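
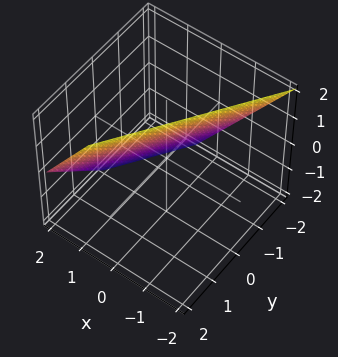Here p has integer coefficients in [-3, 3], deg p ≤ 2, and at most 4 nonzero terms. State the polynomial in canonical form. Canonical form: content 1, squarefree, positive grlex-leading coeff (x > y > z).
3*x - 2*y + 2*z - 2

(a) Degree: the surface is flat (a plane), so deg p = 1.
(b) Observable constraints: one z-axis crossing is at z = 1; it crosses the y-axis at the gridline y = -1.
(c) The integer polynomial consistent with all of this is the stated p.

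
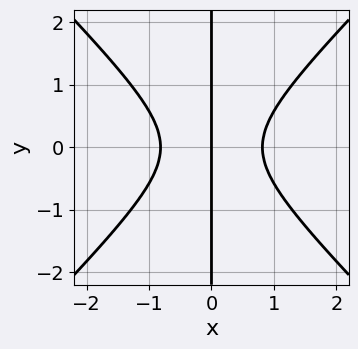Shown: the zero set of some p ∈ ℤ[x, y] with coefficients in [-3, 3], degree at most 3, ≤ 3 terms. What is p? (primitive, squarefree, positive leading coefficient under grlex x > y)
3*x^3 - 3*x*y^2 - 2*x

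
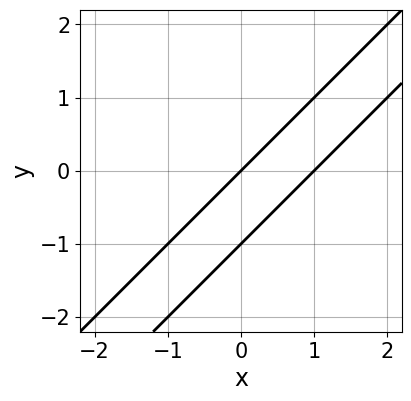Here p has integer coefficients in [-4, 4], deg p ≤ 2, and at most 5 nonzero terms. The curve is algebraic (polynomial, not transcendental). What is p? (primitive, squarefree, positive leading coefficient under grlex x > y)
x^2 - 2*x*y + y^2 - x + y

First, degree: no degree-1 curve has this shape, so deg p = 2.
Then, reading off the gridlines: the x-axis gridline crossings are at x ∈ {0, 1}; among the integer gridlines, it crosses the y-axis at y ∈ {-1, 0}.
Finally, assembling these constraints gives the stated polynomial.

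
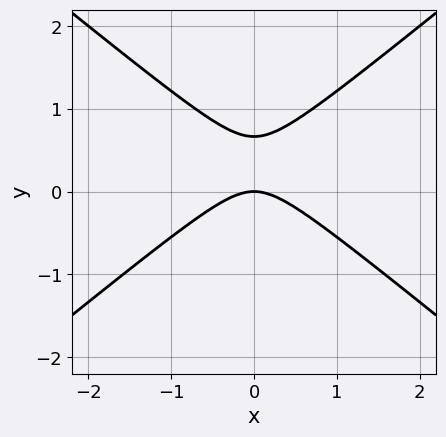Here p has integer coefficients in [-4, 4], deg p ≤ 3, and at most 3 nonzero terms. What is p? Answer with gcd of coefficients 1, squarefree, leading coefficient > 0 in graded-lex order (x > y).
deg p = 2. A generic line meets the curve in up to 2 points.
Symmetries: it's symmetric under x → −x, forcing even powers of x.
Observable constraints: it meets the x-axis at x = 0 (among the integer gridlines); it meets the y-axis at y = 0 (among the integer gridlines).
These observations pin down the coefficients.

2*x^2 - 3*y^2 + 2*y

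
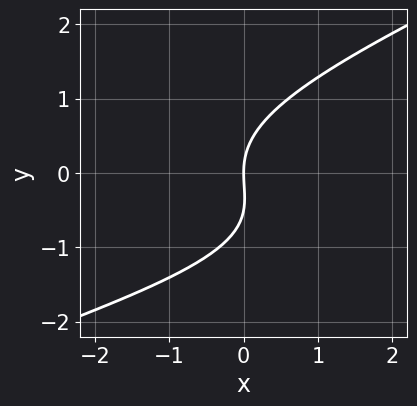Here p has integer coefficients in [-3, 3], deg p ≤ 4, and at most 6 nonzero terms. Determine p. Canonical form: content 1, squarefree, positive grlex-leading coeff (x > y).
x*y^2 - 2*y^3 + x*y - y^2 + 3*x

First, degree: the shape is more complex than any degree-2 curve, so deg p = 3.
Then, observable constraints: it crosses the x-axis at the gridline x = 0; it crosses the y-axis at the gridline y = 0.
Finally, putting this together gives p.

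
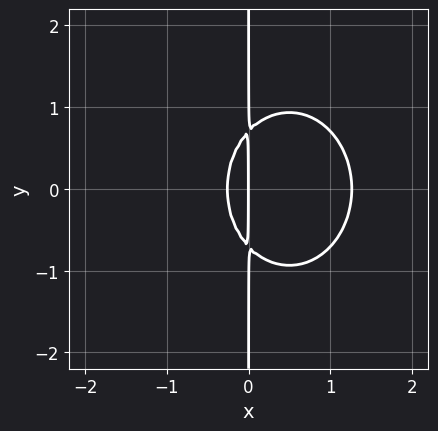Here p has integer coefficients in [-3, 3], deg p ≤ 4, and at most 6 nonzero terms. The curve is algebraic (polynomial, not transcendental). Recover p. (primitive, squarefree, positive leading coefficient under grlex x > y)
3*x^3 + 2*x*y^2 - 3*x^2 - x

First, degree: a generic line meets the curve in up to 3 points, so deg p = 3.
Then, symmetries: it's symmetric under y → −y, forcing even powers of y.
Then, observable constraints: it crosses the x-axis at the gridline x = 0; the visible y-axis segment lies entirely on the curve.
Finally, fitting integer coefficients to these (and the overall shape) gives p.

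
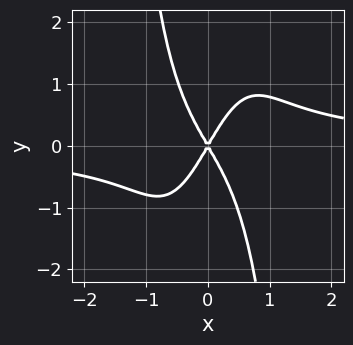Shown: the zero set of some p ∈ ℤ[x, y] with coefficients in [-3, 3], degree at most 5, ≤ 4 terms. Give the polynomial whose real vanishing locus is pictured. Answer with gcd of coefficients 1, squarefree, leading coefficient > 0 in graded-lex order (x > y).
(a) Degree: a generic line meets the curve in up to 4 points, so deg p = 4.
(b) From the axis intercepts and sections: it meets the x-axis at x = 0 (among the integer gridlines); it meets the y-axis at y = 0 (among the integer gridlines).
(c) Putting this together gives p.

3*x^3*y - 3*x^2 + y^2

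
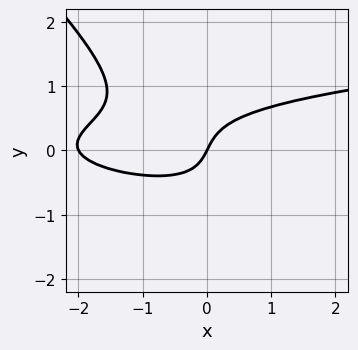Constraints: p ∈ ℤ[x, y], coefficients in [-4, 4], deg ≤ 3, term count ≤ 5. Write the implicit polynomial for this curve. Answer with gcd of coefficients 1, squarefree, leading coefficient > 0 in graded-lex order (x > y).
3*x*y^2 + 3*y^3 - x^2 - 2*x + y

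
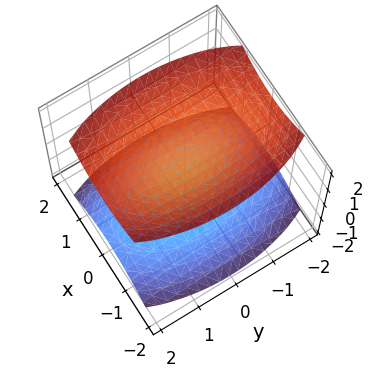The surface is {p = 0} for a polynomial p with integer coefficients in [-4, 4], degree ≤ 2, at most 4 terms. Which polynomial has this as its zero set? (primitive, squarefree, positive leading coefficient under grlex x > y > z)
(a) There are 2 components. They look like related sheets of one shape, so recover p as a whole.
(b) deg p = 2. Two separate bowl-shaped sheets opening away from each other; a quadric.
(c) Symmetries: it's symmetric under y → −y, forcing even powers of y; it's symmetric under x → −x, forcing even powers of x; mirror symmetry z ↦ −z ⇒ only even powers of z.
(d) From the axis intercepts and sections: no x-intercept at any integer in the box; among the integer gridlines, it crosses the z-axis at z ∈ {-1, 1}.
(e) Together with the visible shape, these determine p as stated.

3*x^2 + y^2 - 3*z^2 + 3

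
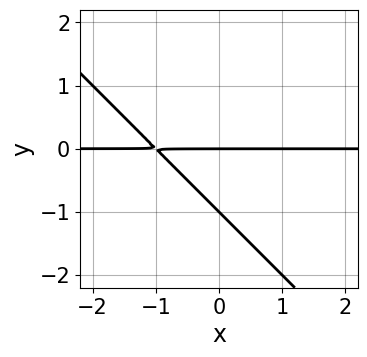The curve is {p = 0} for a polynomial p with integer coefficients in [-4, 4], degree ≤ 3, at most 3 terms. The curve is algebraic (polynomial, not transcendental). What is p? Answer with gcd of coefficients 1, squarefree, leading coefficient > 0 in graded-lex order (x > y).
x*y + y^2 + y

(a) deg p = 2. The shape is more complex than any degree-1 curve.
(b) From the axis intercepts and sections: the y-axis gridline crossings are at y ∈ {-1, 0}; every point of the x-axis in the box is on the curve.
(c) These observations pin down the coefficients.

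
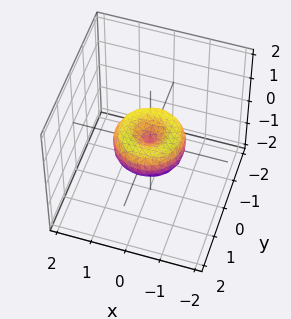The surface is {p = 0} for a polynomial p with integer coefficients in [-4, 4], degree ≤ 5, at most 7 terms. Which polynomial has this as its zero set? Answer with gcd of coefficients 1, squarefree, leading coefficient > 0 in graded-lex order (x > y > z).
x^4 + 2*x^2*y^2 + y^4 - x^2 - y^2 + z^2

(a) Degree: a generic line meets the surface in up to 4 points, so deg p = 4.
(b) Symmetries: rotational symmetry about the z-axis ⇒ p depends on x, y only through x² + y².
(c) Checking where it meets the axes: a circular section at z = 0 has radius exactly 1; it crosses the z-axis at the gridline z = 0.
(d) Together with the visible shape, these determine p as stated. Check: (-1, 0, 0) on the x-axis lies on the surface, and p(-1, 0, 0) = 0. ✓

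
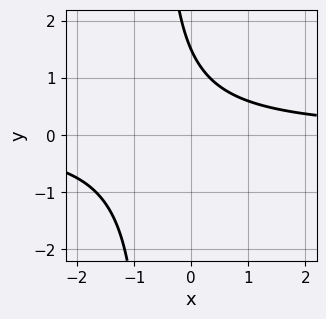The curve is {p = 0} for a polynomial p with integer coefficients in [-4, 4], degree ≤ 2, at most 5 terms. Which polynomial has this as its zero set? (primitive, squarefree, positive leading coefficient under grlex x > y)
3*x*y + 2*y - 3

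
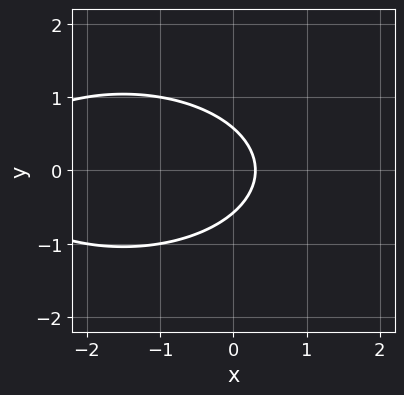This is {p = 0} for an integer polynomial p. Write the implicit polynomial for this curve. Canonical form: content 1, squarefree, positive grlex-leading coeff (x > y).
The degree is 2 — the shape is more complex than any degree-1 curve.
Symmetries: it's symmetric under y → −y, forcing even powers of y.
Putting this together gives p.

x^2 + 3*y^2 + 3*x - 1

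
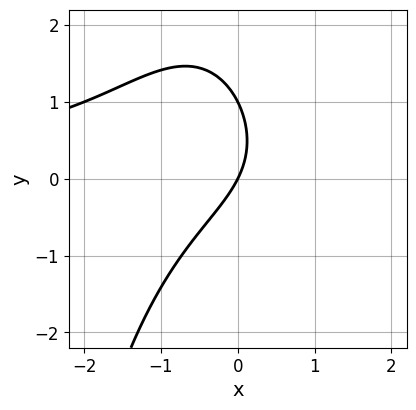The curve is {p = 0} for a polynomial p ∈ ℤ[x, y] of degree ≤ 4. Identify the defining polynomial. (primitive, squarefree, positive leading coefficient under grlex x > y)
x^2*y + y^2 + 2*x - y

The degree is 3 — a generic line meets the curve in up to 3 points.
Observable constraints: one x-axis crossing is at x = 0; the y-axis gridline crossings are at y ∈ {0, 1}.
Solving for integer coefficients yields p as stated.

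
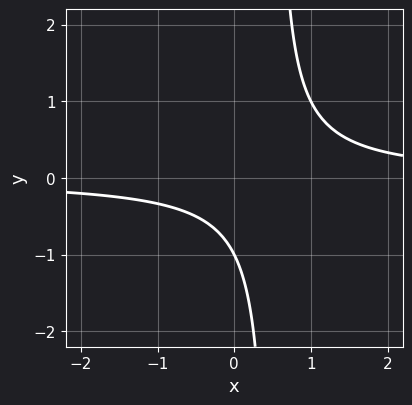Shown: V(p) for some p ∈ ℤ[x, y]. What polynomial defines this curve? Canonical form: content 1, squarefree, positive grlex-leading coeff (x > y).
deg p = 2.
Observable constraints: it meets the y-axis at y = -1 (among the integer gridlines); no x-intercept at any integer in the box.
Solving for integer coefficients yields p as stated.

2*x*y - y - 1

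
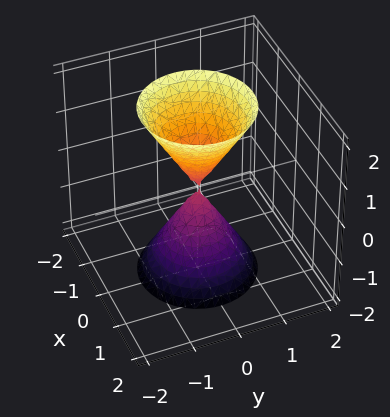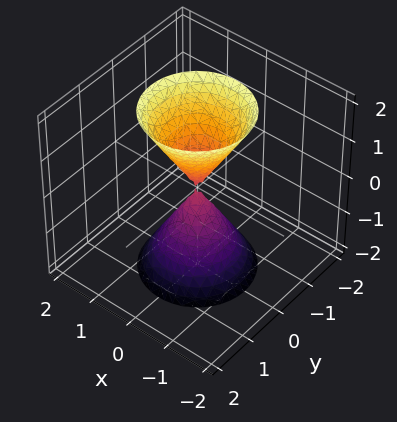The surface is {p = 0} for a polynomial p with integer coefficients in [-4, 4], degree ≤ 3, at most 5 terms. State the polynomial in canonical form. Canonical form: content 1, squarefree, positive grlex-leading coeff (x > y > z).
The picture has 2 separate pieces. They look like related sheets of one shape, so recover p as a whole.
The degree is 2 — two nappes meeting at a single point; a quadric.
Symmetries: mirror symmetry z ↦ −z ⇒ only even powers of z; the surface is invariant under rotation about z: p = q(x² + y², z).
From the visible intercepts: one z-axis crossing is at z = 0; a circular section at z = -2 has radius between 1 and 2.
Assembling these constraints gives the stated polynomial.

3*x^2 + 3*y^2 - z^2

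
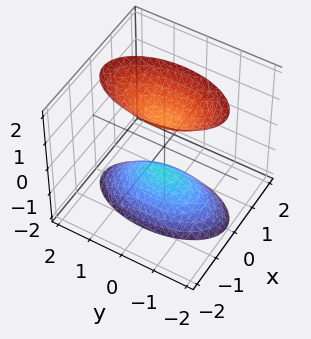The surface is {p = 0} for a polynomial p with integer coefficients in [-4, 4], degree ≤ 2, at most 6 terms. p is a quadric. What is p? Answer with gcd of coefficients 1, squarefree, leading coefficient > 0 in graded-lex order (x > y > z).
3*x^2 + y^2 - z^2 + 1

1. I count 2 distinct pieces. Treating them together as one polynomial.
2. deg p = 2. Two sheets facing apart; a quadric.
3. Symmetries: mirror symmetry x ↦ −x ⇒ only even powers of x; mirror symmetry z ↦ −z ⇒ only even powers of z; mirror symmetry y ↦ −y ⇒ only even powers of y.
4. From the visible intercepts: among the integer gridlines, it crosses the z-axis at z ∈ {-1, 1}; it misses every integer gridline on the x-axis; no y-intercept at any integer in the box.
5. Fitting integer coefficients to these (and the overall shape) gives p.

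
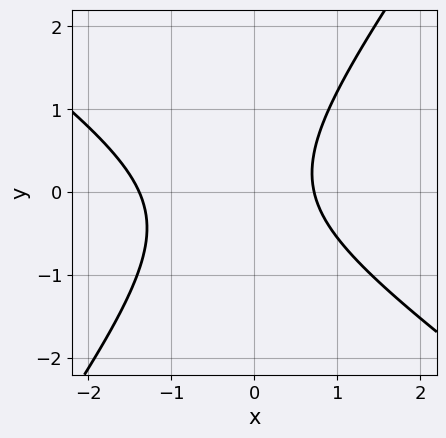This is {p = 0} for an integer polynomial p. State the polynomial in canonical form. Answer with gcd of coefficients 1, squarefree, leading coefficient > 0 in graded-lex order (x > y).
The degree is 2 — a generic line meets the curve in up to 2 points.
Against the integer gridlines: no y-intercept at any integer in the box.
The integer polynomial consistent with all of this is the stated p.

3*x^2 + 2*x*y - 3*y^2 + 2*x - 3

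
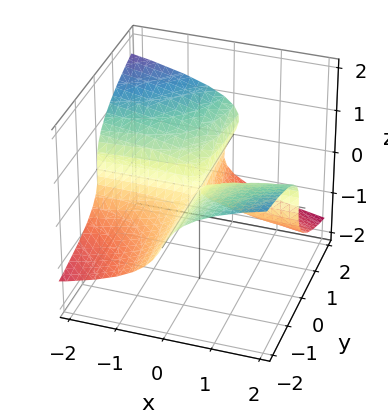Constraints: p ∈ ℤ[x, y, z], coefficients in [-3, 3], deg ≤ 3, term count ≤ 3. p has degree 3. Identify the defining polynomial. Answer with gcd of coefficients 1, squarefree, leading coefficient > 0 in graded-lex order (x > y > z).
3*z^3 + 2*x*y - y*z

First, the degree is 3 — no degree-2 surface has this shape.
Then, from the axis intercepts and sections: every point of the y-axis in the box is on the surface; every point of the x-axis in the box is on the surface; it meets the z-axis at z = 0 (among the integer gridlines).
Finally, together with the visible shape, these determine p as stated.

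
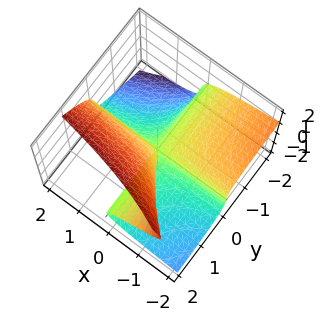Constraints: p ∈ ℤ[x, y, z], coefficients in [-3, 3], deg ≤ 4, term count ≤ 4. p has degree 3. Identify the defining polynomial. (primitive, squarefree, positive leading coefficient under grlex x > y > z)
1. The degree is 3 — the shape is more complex than any degree-2 surface.
2. Reading off the gridlines: one z-axis crossing is at z = 0; the visible x-axis segment lies entirely on the surface.
3. Assembling these constraints gives the stated polynomial. Check: (0, -2, 0) on the y-axis lies on the surface, and p(0, -2, 0) = 0. ✓

3*y*z^2 - 3*z^3 + 3*x*y + 2*y*z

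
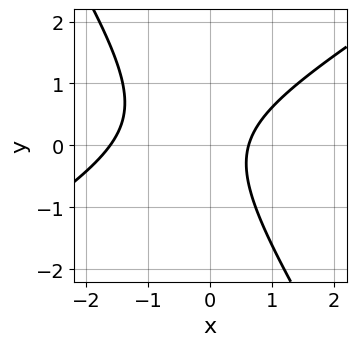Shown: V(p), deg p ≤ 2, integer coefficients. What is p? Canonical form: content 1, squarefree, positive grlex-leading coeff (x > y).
x^2 - x*y - y^2 + x - 1

1. Degree: the shape is more complex than any degree-1 curve, so deg p = 2.
2. Checking where it meets the axes: no y-intercept at any integer in the box.
3. Matching integer coefficients to the picture gives p.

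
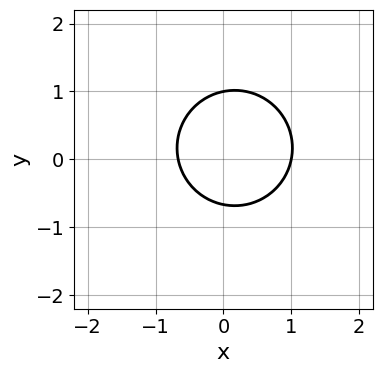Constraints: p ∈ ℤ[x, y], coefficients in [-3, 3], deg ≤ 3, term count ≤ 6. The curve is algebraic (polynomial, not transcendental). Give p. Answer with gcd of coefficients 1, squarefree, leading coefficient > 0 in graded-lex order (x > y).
(a) The degree is 2 — no degree-1 curve has this shape.
(b) Checking where it meets the axes: it meets the x-axis at x = 1 (among the integer gridlines); it meets the y-axis at y = 1 (among the integer gridlines).
(c) Fitting integer coefficients to these (and the overall shape) gives p.

3*x^2 + 3*y^2 - x - y - 2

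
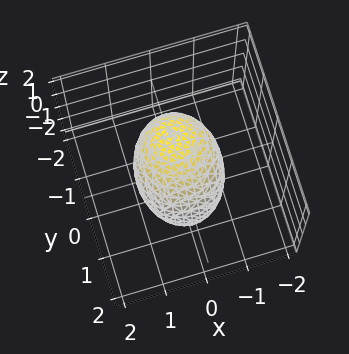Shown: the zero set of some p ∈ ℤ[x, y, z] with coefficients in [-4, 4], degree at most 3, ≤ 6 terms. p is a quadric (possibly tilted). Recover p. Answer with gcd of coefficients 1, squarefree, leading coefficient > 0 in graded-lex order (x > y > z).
The degree is 2 — a generic line meets the surface in up to 2 points.
Against the integer gridlines: the x-axis gridline crossings are at x ∈ {-1, 1}; the z-axis gridline crossings are at z ∈ {-1, 1}; the y-axis gridline crossings are at y ∈ {-1, 1}.
Together with the visible shape, these determine p as stated.

x^2 + y^2 + y*z + z^2 - 1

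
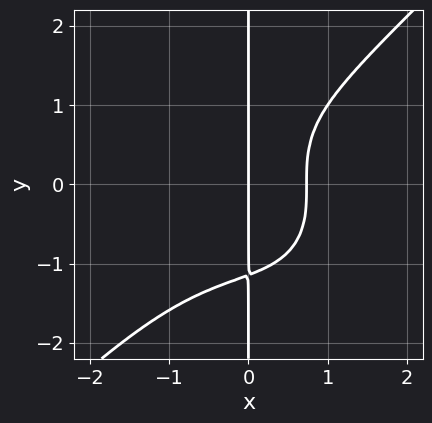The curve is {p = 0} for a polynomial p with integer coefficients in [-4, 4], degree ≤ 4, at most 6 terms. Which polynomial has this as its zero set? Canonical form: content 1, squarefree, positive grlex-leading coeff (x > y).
2*x^4 - 2*x*y^3 + 3*x^2 - 3*x

1. deg p = 4. No degree-3 curve has this shape.
2. From the axis intercepts and sections: it crosses the x-axis at the gridline x = 0; the visible y-axis segment lies entirely on the curve.
3. Fitting integer coefficients to these (and the overall shape) gives p.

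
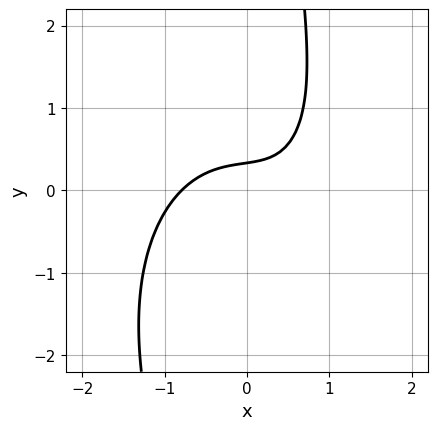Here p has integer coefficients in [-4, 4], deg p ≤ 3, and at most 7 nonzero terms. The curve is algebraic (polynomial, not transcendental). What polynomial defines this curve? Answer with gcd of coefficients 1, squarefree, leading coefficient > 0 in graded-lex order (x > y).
2*x^3 + x*y^2 + x*y - 3*y + 1

Degree: the shape is more complex than any degree-2 curve, so deg p = 3.
The integer polynomial consistent with all of this is the stated p.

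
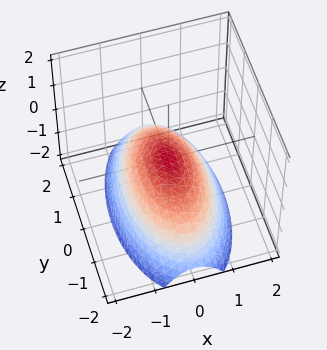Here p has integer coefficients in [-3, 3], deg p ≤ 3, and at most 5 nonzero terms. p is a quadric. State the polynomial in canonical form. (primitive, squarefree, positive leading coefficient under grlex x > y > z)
3*x^2 + y^2 + 3*z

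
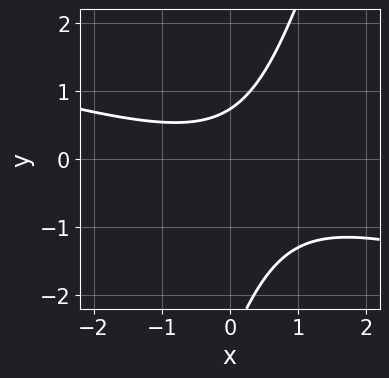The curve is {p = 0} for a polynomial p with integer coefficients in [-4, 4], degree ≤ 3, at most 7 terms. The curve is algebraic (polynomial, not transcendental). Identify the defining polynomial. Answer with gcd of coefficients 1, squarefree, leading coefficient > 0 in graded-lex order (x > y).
x^2 + 3*x*y - y^2 - 2*y + 2

(a) Degree: a generic line meets the curve in up to 2 points, so deg p = 2.
(b) From the visible intercepts: it misses every integer gridline on the x-axis.
(c) Solving for integer coefficients yields p as stated.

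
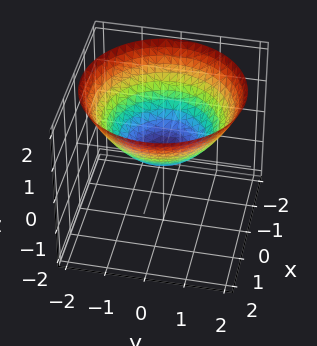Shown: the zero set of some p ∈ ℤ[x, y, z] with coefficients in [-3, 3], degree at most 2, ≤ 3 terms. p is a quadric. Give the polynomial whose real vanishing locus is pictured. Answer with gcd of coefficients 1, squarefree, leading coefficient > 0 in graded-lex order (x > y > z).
(a) The degree is 2 — a paraboloid; a quadric.
(b) By symmetry, the surface is invariant under rotation about z: p = q(x² + y², z).
(c) Reading off the gridlines: one z-axis crossing is at z = 0; it meets the x-axis at x = 0 (among the integer gridlines); a circular section at z = 1 has radius between 1 and 2.
(d) These observations pin down the coefficients.

x^2 + y^2 - 2*z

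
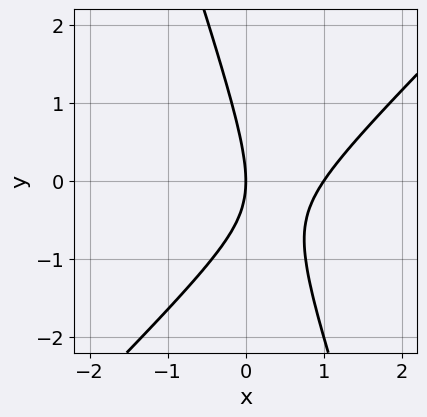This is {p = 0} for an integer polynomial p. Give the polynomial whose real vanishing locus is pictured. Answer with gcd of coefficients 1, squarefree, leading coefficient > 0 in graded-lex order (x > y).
3*x^2 - 2*x*y - y^2 - 3*x

1. deg p = 2.
2. Against the integer gridlines: one y-axis crossing is at y = 0; the x-axis gridline crossings are at x ∈ {0, 1}.
3. Putting this together gives p.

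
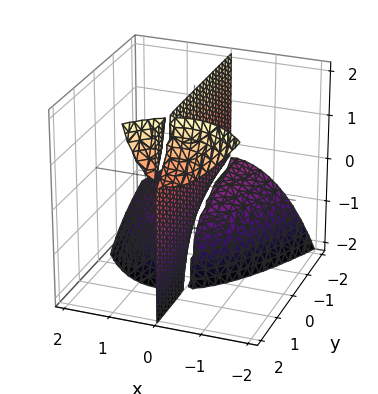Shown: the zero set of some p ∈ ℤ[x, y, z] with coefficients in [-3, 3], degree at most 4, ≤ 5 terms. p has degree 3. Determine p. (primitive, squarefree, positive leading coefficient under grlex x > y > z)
I count 3 distinct pieces.
deg p = 3.
From the axis intercepts and sections: the visible z-axis segment lies entirely on the surface; it meets the x-axis at x = 0 (among the integer gridlines); every point of the y-axis in the box is on the surface.
Together with the visible shape, these determine p as stated.

2*x^3 + x^2*z - 2*x*y*z + 2*x*z + 2*x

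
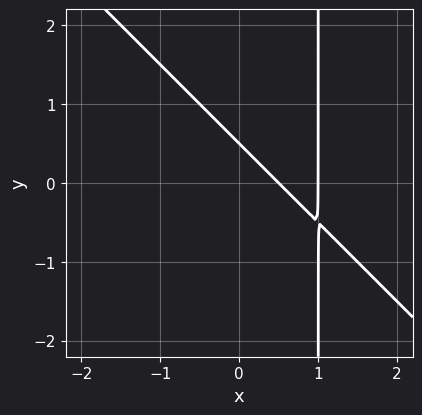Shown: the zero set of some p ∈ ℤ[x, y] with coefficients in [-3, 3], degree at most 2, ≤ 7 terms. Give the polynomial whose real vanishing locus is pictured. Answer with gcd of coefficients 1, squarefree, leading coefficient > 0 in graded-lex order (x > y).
(a) deg p = 2. A generic line meets the curve in up to 2 points.
(b) From the visible intercepts: it crosses the x-axis at the gridline x = 1.
(c) Putting this together gives p.

2*x^2 + 2*x*y - 3*x - 2*y + 1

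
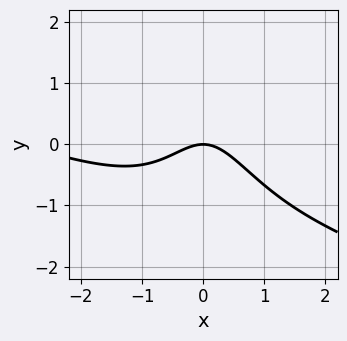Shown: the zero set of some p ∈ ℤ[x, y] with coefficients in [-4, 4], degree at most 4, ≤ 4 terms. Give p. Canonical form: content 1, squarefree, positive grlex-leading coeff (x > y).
1. deg p = 3. The shape is more complex than any degree-2 curve.
2. Against the integer gridlines: it crosses the y-axis at the gridline y = 0; it crosses the x-axis at the gridline x = 0.
3. Together with the visible shape, these determine p as stated.

x^3 + 3*x^2*y + 3*x^2 + 3*y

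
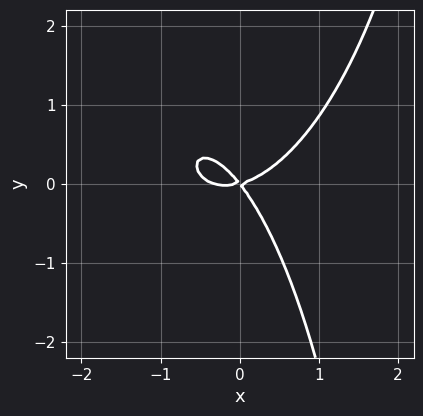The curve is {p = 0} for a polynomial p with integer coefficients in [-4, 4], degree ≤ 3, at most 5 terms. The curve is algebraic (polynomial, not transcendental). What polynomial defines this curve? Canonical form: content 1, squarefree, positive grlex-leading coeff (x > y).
3*x^3 + x*y^2 + x^2 - 3*x*y - 3*y^2

(a) The degree is 3 — the shape is more complex than any degree-2 curve.
(b) Reading off the gridlines: it crosses the x-axis at the gridline x = 0; one y-axis crossing is at y = 0.
(c) Assembling these constraints gives the stated polynomial.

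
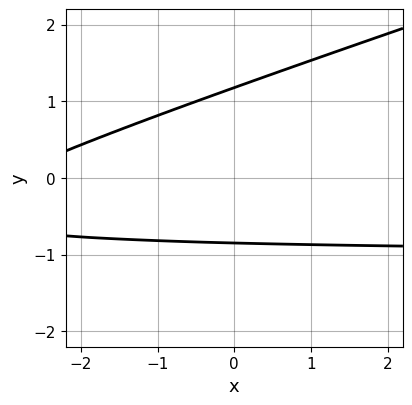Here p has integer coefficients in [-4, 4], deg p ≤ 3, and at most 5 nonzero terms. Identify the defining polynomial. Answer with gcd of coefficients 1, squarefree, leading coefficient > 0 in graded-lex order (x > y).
1. The degree is 2 — a generic line meets the curve in up to 2 points.
2. Against the integer gridlines: it misses every integer gridline on the x-axis.
3. Assembling these constraints gives the stated polynomial.

x*y - 3*y^2 + x + y + 3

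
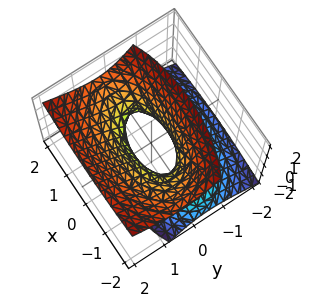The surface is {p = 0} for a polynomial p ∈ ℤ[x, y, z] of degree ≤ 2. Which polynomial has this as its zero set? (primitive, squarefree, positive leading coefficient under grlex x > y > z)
First, degree: a generic line meets the surface in up to 2 points, so deg p = 2.
Then, reading off the gridlines: the x-axis gridline crossings are at x ∈ {-1, 1}; no z-intercept at any integer in the box.
Finally, these observations pin down the coefficients.

x^2 + 3*y^2 - 2*y*z - 2*z^2 - 1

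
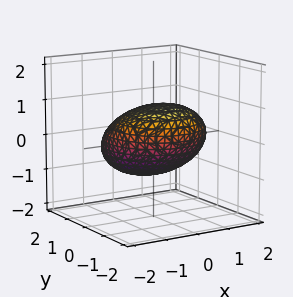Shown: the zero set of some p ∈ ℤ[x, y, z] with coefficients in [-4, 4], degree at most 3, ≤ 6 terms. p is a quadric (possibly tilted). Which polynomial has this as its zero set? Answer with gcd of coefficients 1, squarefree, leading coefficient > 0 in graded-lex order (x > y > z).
1. deg p = 2. No degree-1 surface has this shape.
2. From the visible intercepts: among the integer gridlines, it crosses the z-axis at z ∈ {-1, 1}.
3. The integer polynomial consistent with all of this is the stated p.

x^2 + y^2 + y*z + 2*z^2 - 2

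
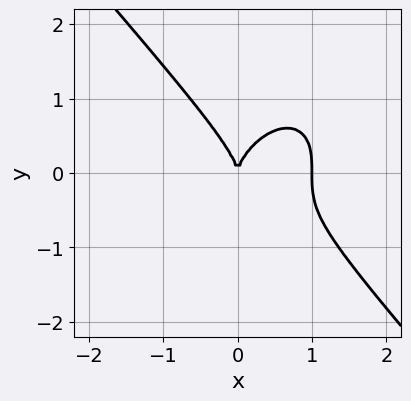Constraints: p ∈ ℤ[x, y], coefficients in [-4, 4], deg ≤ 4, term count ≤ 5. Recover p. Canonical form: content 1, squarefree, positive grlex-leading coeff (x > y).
First, the degree is 3 — no degree-2 curve has this shape.
Next, reading off the gridlines: it meets the y-axis at y = 0 (among the integer gridlines); among the integer gridlines, it crosses the x-axis at x ∈ {0, 1}.
Finally, matching integer coefficients to the picture gives p.

3*x^3 + 2*y^3 - 3*x^2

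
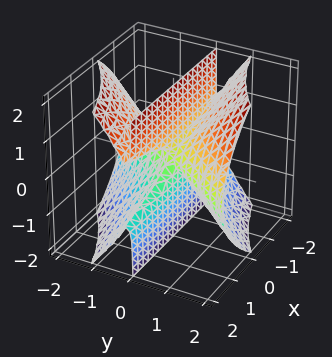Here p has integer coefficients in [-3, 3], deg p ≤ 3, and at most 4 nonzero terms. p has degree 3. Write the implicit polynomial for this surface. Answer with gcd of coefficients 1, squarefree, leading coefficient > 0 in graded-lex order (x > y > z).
3*x*y^2 - 2*y^3 + 2*y*z^2

First, deg p = 3. A generic line meets the surface in up to 3 points.
Next, checking where it meets the axes: the visible z-axis segment lies entirely on the surface; the visible x-axis segment lies entirely on the surface; it meets the y-axis at y = 0 (among the integer gridlines).
Finally, assembling these constraints gives the stated polynomial.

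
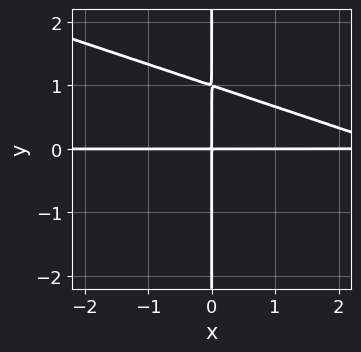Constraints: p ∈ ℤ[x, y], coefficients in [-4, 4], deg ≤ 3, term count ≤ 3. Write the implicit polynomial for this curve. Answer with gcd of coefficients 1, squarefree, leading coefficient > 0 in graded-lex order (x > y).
x^2*y + 3*x*y^2 - 3*x*y

First, the degree is 3 — a generic line meets the curve in up to 3 points.
Next, from the visible intercepts: every point of the y-axis in the box is on the curve; every point of the x-axis in the box is on the curve.
Finally, solving for integer coefficients yields p as stated.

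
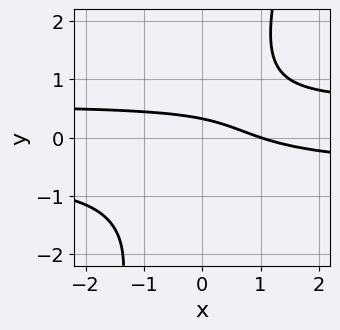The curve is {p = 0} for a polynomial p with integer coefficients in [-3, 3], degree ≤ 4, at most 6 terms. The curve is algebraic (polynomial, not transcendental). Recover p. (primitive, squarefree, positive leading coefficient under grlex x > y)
3*x*y^2 - y^3 - x - 3*y + 1

The degree is 3 — a generic line meets the curve in up to 3 points.
Checking where it meets the axes: it meets the x-axis at x = 1 (among the integer gridlines).
Putting this together gives p.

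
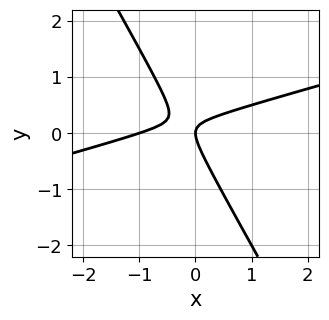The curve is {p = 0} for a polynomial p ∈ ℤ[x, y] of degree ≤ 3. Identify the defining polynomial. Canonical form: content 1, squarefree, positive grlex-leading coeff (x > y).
First, degree: no degree-1 curve has this shape, so deg p = 2.
Next, from the axis intercepts and sections: it meets the y-axis at y = 0 (among the integer gridlines); the x-axis gridline crossings are at x ∈ {-1, 0}.
Finally, together with the visible shape, these determine p as stated.

x^2 - 3*x*y - 2*y^2 + x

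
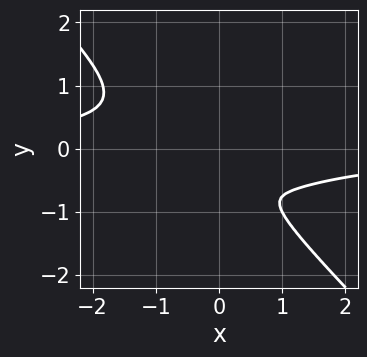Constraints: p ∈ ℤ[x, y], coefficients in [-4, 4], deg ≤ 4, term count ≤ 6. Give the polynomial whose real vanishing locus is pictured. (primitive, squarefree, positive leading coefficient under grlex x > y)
x^3*y + y^4 - x*y^2 + x^2

(a) The degree is 4 — no degree-3 curve has this shape.
(b) Putting this together gives p.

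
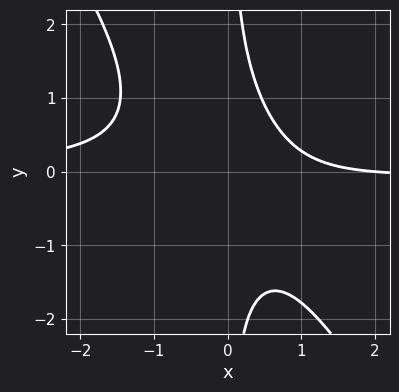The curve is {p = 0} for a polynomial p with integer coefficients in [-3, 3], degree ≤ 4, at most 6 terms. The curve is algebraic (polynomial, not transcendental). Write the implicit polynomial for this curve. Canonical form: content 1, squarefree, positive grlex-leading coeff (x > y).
(a) Degree: a generic line meets the curve in up to 3 points, so deg p = 3.
(b) Observable constraints: the curve avoids every integer y-axis point in the box; it meets the x-axis at x = 2 (among the integer gridlines).
(c) Matching integer coefficients to the picture gives p.

3*x^2*y + 2*x*y^2 + x - 2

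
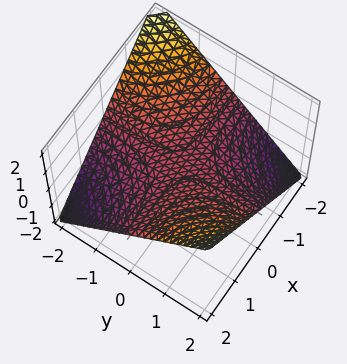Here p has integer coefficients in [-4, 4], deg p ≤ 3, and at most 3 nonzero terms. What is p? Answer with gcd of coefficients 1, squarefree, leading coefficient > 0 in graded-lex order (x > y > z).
x*y - 2*z

1. deg p = 2. A hyperbolic paraboloid; a quadric.
2. From the visible intercepts: every point of the y-axis in the box is on the surface; every point of the x-axis in the box is on the surface; one z-axis crossing is at z = 0.
3. The integer polynomial consistent with all of this is the stated p.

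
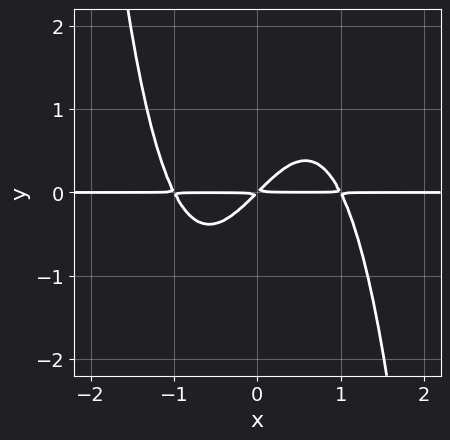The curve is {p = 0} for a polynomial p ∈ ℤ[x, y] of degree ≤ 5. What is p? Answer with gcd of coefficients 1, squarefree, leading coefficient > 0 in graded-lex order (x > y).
1. The degree is 4 — the shape is more complex than any degree-3 curve.
2. From the visible intercepts: every point of the x-axis in the box is on the curve.
3. Together with the visible shape, these determine p as stated.

x^3*y - x*y + y^2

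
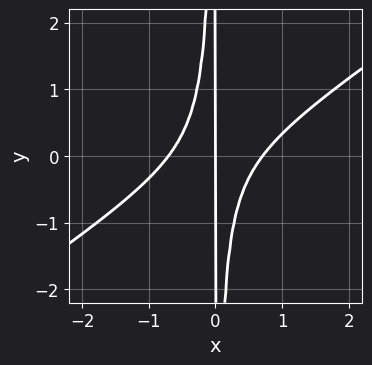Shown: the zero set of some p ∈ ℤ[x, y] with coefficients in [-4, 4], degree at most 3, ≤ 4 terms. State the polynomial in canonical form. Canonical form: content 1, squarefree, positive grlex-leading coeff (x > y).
2*x^3 - 3*x^2*y - x

First, the degree is 3 — a generic line meets the curve in up to 3 points.
Next, from the visible intercepts: one x-axis crossing is at x = 0; every point of the y-axis in the box is on the curve.
Finally, assembling these constraints gives the stated polynomial.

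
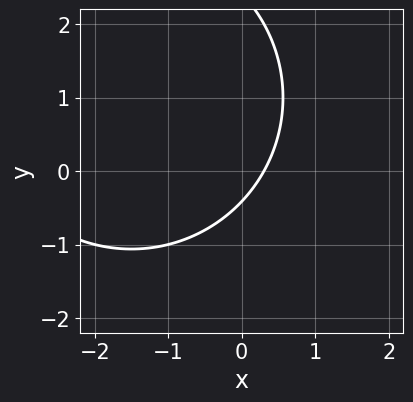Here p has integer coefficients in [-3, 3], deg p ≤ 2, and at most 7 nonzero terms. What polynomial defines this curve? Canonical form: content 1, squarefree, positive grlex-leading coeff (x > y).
x^2 + y^2 + 3*x - 2*y - 1

(a) The degree is 2 — no degree-1 curve has this shape.
(b) The integer polynomial consistent with all of this is the stated p.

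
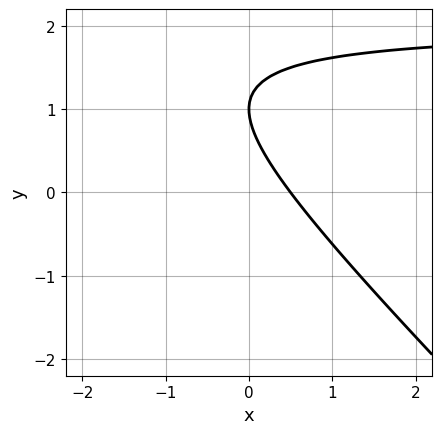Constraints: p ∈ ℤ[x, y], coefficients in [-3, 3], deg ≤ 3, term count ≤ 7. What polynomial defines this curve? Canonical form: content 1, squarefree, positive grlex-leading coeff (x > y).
x*y + y^2 - 2*x - 2*y + 1

1. deg p = 2.
2. From the visible intercepts: it crosses the y-axis at the gridline y = 1.
3. Solving for integer coefficients yields p as stated.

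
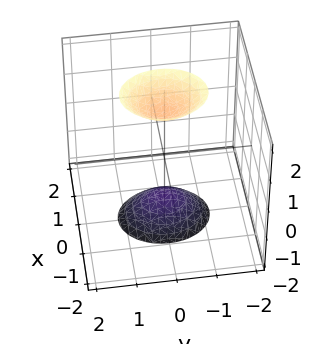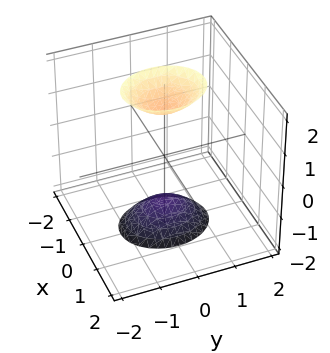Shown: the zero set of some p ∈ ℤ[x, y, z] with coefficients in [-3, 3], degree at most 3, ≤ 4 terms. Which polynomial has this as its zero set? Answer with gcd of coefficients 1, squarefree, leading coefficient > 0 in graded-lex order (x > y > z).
3*x^2 + 2*y^2 - z^2 + 2

There are 2 components. Treating them together as one polynomial.
deg p = 2. Two sheets facing apart; a quadric.
Symmetries: the y ↦ −y reflection is a symmetry, so y appears only in even powers; mirror symmetry x ↦ −x ⇒ only even powers of x; it's symmetric under z → −z, forcing even powers of z.
Against the integer gridlines: no y-intercept at any integer in the box; no x-intercept at any integer in the box.
Matching integer coefficients to the picture gives p.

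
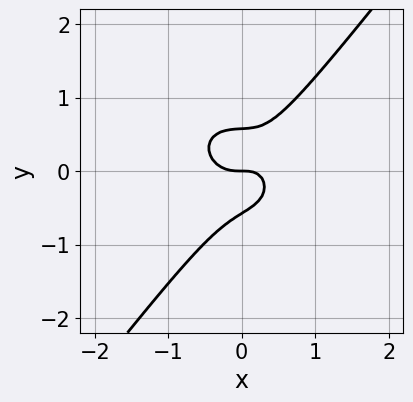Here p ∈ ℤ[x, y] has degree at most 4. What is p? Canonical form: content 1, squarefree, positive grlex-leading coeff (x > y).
3*x^3 + 2*x*y^2 - 3*y^3 - x*y + y

First, the degree is 3 — a generic line meets the curve in up to 3 points.
Then, observable constraints: one y-axis crossing is at y = 0; it crosses the x-axis at the gridline x = 0.
Finally, fitting integer coefficients to these (and the overall shape) gives p.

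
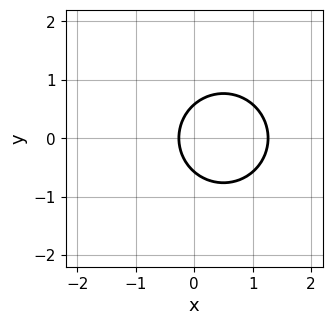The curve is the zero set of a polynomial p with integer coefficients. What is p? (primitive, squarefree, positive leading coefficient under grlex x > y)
deg p = 2. No degree-1 curve has this shape.
Symmetries: mirror symmetry y ↦ −y ⇒ only even powers of y.
Together with the visible shape, these determine p as stated.

3*x^2 + 3*y^2 - 3*x - 1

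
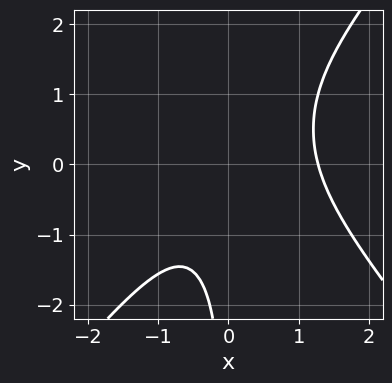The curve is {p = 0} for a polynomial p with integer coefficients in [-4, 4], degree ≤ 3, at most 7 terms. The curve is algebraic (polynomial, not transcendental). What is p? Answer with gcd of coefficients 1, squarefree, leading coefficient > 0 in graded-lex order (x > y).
3*x^3 - 2*x*y^2 - 2*x^2 + 2*x*y - 3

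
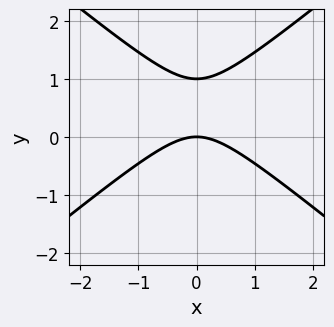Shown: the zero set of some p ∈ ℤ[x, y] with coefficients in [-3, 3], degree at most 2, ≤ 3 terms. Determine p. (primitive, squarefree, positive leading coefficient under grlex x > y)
(a) The degree is 2 — no degree-1 curve has this shape.
(b) Symmetries: the x ↦ −x reflection is a symmetry, so x appears only in even powers.
(c) Reading off the gridlines: it meets the x-axis at x = 0 (among the integer gridlines); the y-axis gridline crossings are at y ∈ {0, 1}.
(d) Matching integer coefficients to the picture gives p.

2*x^2 - 3*y^2 + 3*y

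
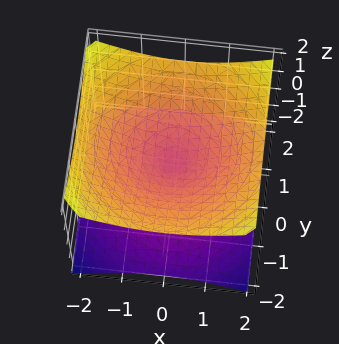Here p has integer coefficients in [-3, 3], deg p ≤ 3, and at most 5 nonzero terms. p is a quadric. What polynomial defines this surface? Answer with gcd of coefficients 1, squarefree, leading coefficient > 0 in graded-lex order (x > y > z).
x^2 + y^2 - 2*z^2

deg p = 2. Two nappes meeting at a single point; a quadric.
Symmetry: the z-axis is an axis of rotation, so x and y enter only as x² + y²; the z ↦ −z reflection is a symmetry, so z appears only in even powers.
From the axis intercepts and sections: one y-axis crossing is at y = 0; it meets the x-axis at x = 0 (among the integer gridlines).
Together with the visible shape, these determine p as stated.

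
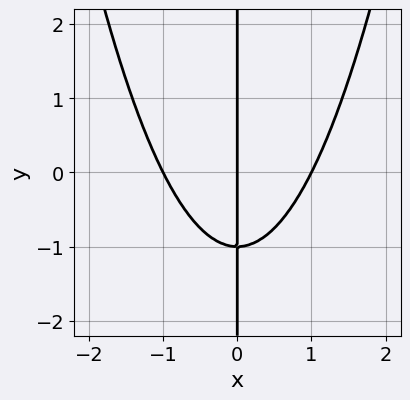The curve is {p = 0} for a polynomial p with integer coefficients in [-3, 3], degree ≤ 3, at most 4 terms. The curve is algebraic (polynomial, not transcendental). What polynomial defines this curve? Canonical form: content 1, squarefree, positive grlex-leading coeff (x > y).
1. deg p = 3. A generic line meets the curve in up to 3 points.
2. Against the integer gridlines: the x-axis gridline crossings are at x ∈ {-1, 0, 1}; the visible y-axis segment lies entirely on the curve.
3. The integer polynomial consistent with all of this is the stated p.

x^3 - x*y - x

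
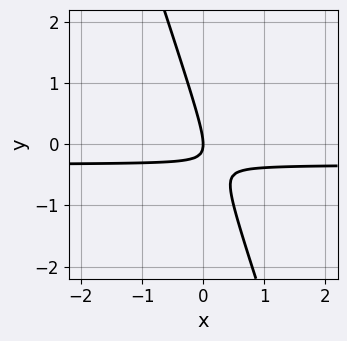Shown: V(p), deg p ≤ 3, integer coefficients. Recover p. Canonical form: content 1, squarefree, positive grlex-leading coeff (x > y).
1. Degree: no degree-1 curve has this shape, so deg p = 2.
2. Against the integer gridlines: one y-axis crossing is at y = 0; it meets the x-axis at x = 0 (among the integer gridlines).
3. Together with the visible shape, these determine p as stated.

3*x*y + y^2 + x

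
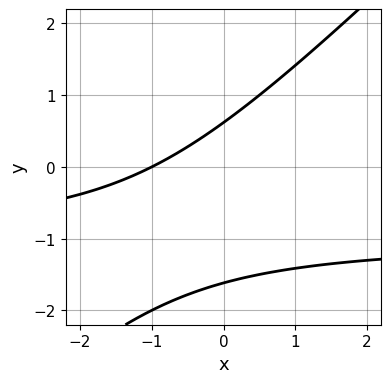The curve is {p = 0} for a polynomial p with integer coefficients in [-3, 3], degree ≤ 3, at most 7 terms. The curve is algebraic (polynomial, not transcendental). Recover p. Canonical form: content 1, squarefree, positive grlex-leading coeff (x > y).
x*y - y^2 + x - y + 1

First, the degree is 2 — the shape is more complex than any degree-1 curve.
Then, observable constraints: it meets the x-axis at x = -1 (among the integer gridlines).
Finally, assembling these constraints gives the stated polynomial.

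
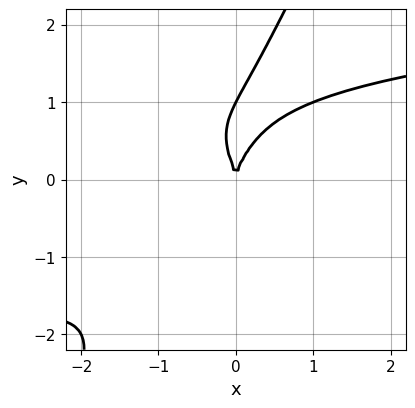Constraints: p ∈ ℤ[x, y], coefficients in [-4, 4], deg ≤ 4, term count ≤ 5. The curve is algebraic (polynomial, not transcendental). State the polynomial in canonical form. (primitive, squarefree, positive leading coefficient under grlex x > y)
First, the degree is 4 — the shape is more complex than any degree-3 curve.
Then, observable constraints: the y-axis gridline crossings are at y ∈ {0, 1}; one x-axis crossing is at x = 0.
Finally, putting this together gives p.

2*x*y^3 - y^4 + y^3 - 2*x^2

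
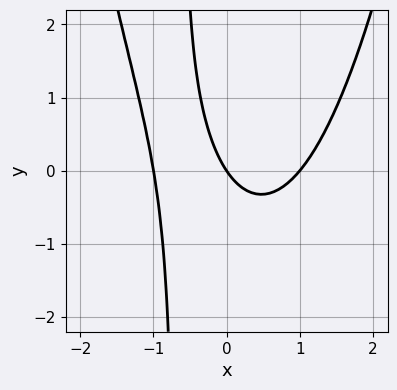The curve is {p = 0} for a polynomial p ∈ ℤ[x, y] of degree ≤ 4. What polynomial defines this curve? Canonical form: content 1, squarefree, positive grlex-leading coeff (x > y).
3*x^3 - 3*x*y - 3*x - 2*y

First, deg p = 3. The shape is more complex than any degree-2 curve.
Then, reading off the gridlines: it crosses the y-axis at the gridline y = 0; the x-axis gridline crossings are at x ∈ {-1, 0, 1}.
Finally, solving for integer coefficients yields p as stated.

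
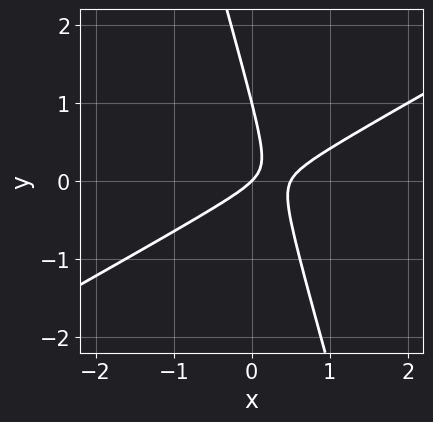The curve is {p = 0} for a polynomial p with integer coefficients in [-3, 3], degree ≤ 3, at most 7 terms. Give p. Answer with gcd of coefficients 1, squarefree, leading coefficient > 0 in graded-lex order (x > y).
First, the degree is 2 — a generic line meets the curve in up to 2 points.
Then, from the axis intercepts and sections: one x-axis crossing is at x = 0; the y-axis gridline crossings are at y ∈ {0, 1}.
Finally, assembling these constraints gives the stated polynomial.

2*x^2 - 3*x*y - y^2 - x + y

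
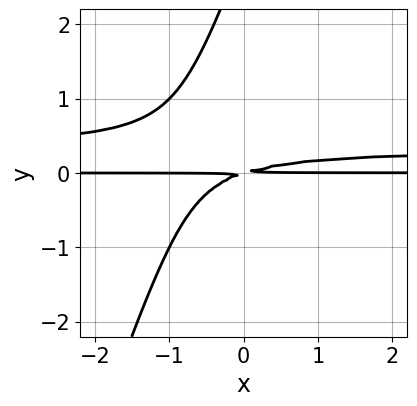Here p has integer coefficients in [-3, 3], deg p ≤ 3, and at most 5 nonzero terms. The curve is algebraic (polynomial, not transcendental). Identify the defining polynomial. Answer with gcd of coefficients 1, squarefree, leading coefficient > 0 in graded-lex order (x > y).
3*x*y^2 - y^3 - x*y + 3*y^2

Degree: a generic line meets the curve in up to 3 points, so deg p = 3.
Observable constraints: the visible x-axis segment lies entirely on the curve.
Fitting integer coefficients to these (and the overall shape) gives p.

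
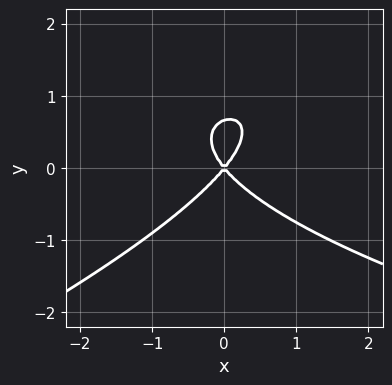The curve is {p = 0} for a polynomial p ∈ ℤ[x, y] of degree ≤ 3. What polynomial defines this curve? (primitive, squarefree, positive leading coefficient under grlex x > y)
x*y^2 - 3*y^3 - 3*x^2 + 2*y^2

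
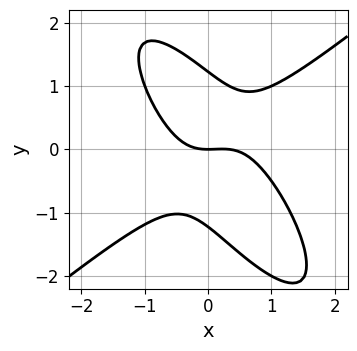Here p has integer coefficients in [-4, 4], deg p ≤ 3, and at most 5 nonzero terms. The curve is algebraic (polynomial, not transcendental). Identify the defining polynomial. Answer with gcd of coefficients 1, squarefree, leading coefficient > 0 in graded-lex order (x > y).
1. deg p = 3. A generic line meets the curve in up to 3 points.
2. Checking where it meets the axes: it crosses the x-axis at the gridline x = 0; it crosses the y-axis at the gridline y = 0.
3. Together with the visible shape, these determine p as stated.

3*x^3 - 3*x*y^2 - 2*y^3 - x^2 + 3*y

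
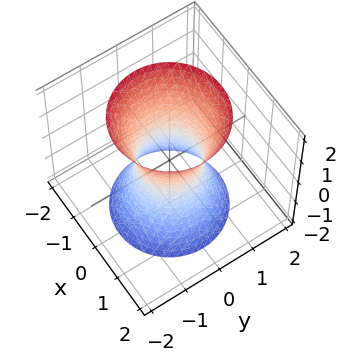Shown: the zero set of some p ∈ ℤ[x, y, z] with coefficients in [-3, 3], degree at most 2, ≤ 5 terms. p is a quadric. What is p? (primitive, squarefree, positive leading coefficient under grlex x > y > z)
First, deg p = 2.
Next, symmetries: the z ↦ −z reflection is a symmetry, so z appears only in even powers; the z-axis is an axis of rotation, so x and y enter only as x² + y².
Next, from the axis intercepts and sections: no z-intercept at any integer in the box; a circular section at z = 1 has radius exactly 1.
Finally, matching integer coefficients to the picture gives p.

3*x^2 + 3*y^2 - z^2 - 2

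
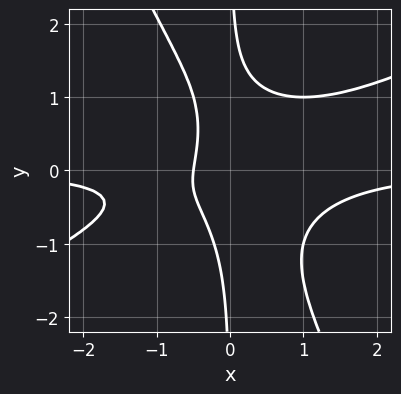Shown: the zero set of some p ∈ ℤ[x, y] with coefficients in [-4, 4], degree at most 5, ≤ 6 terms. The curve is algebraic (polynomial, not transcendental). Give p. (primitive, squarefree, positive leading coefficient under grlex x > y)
2*x^3*y - 3*x^2*y^2 - 2*x*y^3 + 2*x + 1

deg p = 4.
Observable constraints: the curve avoids every integer y-axis point in the box.
Fitting integer coefficients to these (and the overall shape) gives p.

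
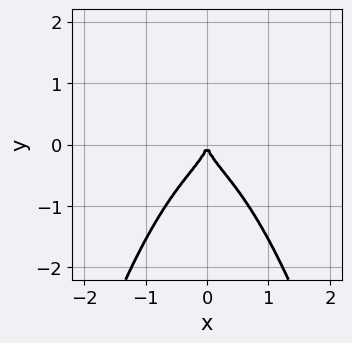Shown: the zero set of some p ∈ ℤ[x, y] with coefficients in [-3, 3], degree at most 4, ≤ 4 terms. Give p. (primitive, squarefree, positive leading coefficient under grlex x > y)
3*x^4 + x^2*y^2 + 2*y^3 + 2*x^2

(a) Degree: the shape is more complex than any degree-3 curve, so deg p = 4.
(b) Symmetries: mirror symmetry x ↦ −x ⇒ only even powers of x.
(c) Observable constraints: it meets the y-axis at y = 0 (among the integer gridlines); it meets the x-axis at x = 0 (among the integer gridlines).
(d) Fitting integer coefficients to these (and the overall shape) gives p.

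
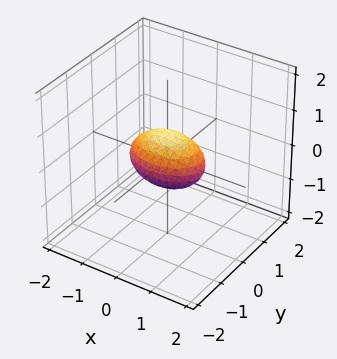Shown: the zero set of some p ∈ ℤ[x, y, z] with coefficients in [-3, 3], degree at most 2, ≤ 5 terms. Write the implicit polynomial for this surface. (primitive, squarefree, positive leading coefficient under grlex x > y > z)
First, deg p = 2.
Next, symmetries: the x ↦ −x reflection is a symmetry, so x appears only in even powers; it's symmetric under y → −y, forcing even powers of y; mirror symmetry z ↦ −z ⇒ only even powers of z.
Next, from the axis intercepts and sections: the x-axis gridline crossings are at x ∈ {-1, 1}.
Finally, fitting integer coefficients to these (and the overall shape) gives p.

x^2 + 2*y^2 + 2*z^2 - 1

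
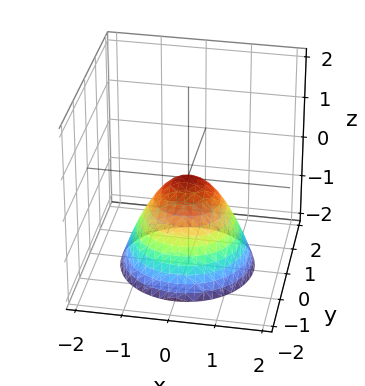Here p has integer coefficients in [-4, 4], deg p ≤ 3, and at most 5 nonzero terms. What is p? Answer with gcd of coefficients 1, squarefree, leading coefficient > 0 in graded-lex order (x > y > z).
First, deg p = 2. A single bowl opening along one axis; a quadric.
Then, by symmetry, every cross-section ⟂ z is a circle, so x, y appear only via x² + y².
Next, observable constraints: it crosses the z-axis at the gridline z = 0; one y-axis crossing is at y = 0.
Finally, these observations pin down the coefficients.

x^2 + y^2 + z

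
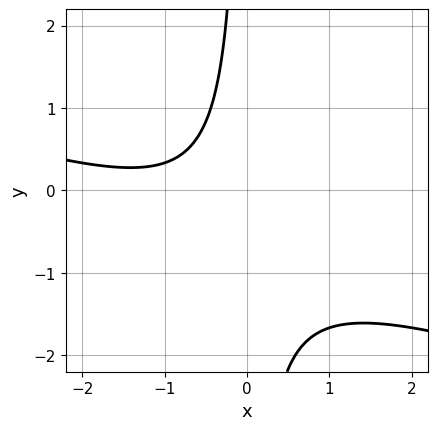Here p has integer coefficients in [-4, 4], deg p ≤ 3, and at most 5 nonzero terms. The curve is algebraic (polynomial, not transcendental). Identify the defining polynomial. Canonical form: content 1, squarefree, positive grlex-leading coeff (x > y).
x^2 + 3*x*y + 2*x + 2

(a) Degree: no degree-1 curve has this shape, so deg p = 2.
(b) From the visible intercepts: it misses every integer gridline on the y-axis; no x-intercept at any integer in the box.
(c) Solving for integer coefficients yields p as stated.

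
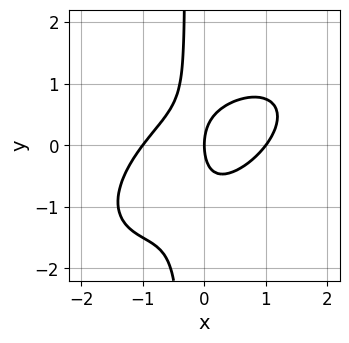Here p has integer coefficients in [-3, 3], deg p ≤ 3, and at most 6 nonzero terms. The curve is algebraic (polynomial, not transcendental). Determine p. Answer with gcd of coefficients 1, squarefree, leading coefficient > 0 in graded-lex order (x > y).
2*x^3 - 3*x^2*y + 3*x*y^2 + y^2 - 2*x

1. deg p = 3.
2. Checking where it meets the axes: it crosses the y-axis at the gridline y = 0; among the integer gridlines, it crosses the x-axis at x ∈ {-1, 0, 1}.
3. Matching integer coefficients to the picture gives p.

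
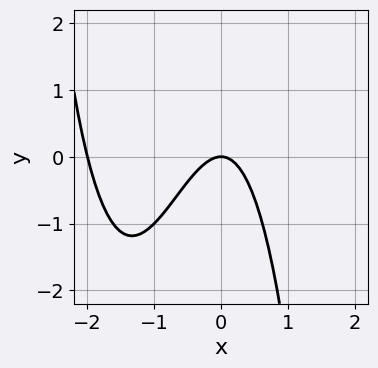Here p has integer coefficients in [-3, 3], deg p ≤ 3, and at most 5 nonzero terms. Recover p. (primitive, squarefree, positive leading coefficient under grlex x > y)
deg p = 3. The shape is more complex than any degree-2 curve.
From the visible intercepts: it meets the y-axis at y = 0 (among the integer gridlines); the x-axis gridline crossings are at x ∈ {-2, 0}.
The integer polynomial consistent with all of this is the stated p.

x^3 + 2*x^2 + y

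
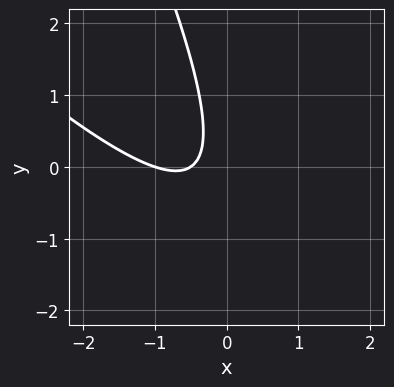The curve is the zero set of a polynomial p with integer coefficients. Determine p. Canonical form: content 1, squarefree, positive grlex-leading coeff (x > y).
(a) deg p = 2. No degree-1 curve has this shape.
(b) From the axis intercepts and sections: it misses every integer gridline on the y-axis; it crosses the x-axis at the gridline x = -1.
(c) The integer polynomial consistent with all of this is the stated p.

2*x^2 + 3*x*y + y^2 + 3*x + 1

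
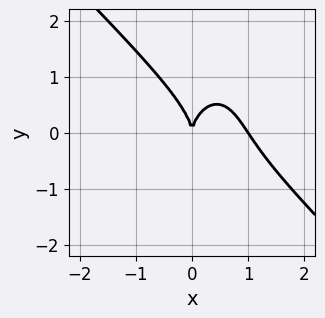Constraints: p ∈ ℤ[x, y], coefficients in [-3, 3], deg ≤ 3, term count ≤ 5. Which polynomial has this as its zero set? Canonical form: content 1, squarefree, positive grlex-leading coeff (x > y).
(a) Degree: the shape is more complex than any degree-2 curve, so deg p = 3.
(b) Reading off the gridlines: it crosses the y-axis at the gridline y = 0; the x-axis gridline crossings are at x ∈ {0, 1}.
(c) Fitting integer coefficients to these (and the overall shape) gives p.

3*x^3 + 2*x^2*y + y^3 - 3*x^2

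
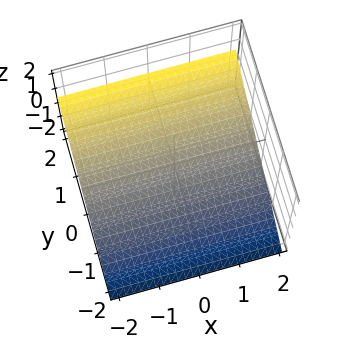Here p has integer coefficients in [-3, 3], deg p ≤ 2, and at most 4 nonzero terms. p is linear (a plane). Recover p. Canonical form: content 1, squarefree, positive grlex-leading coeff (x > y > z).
2*y - 3*z - 2

1. deg p = 1. The surface is flat (a plane).
2. Observable constraints: it misses every integer gridline on the x-axis; one y-axis crossing is at y = 1.
3. Putting this together gives p.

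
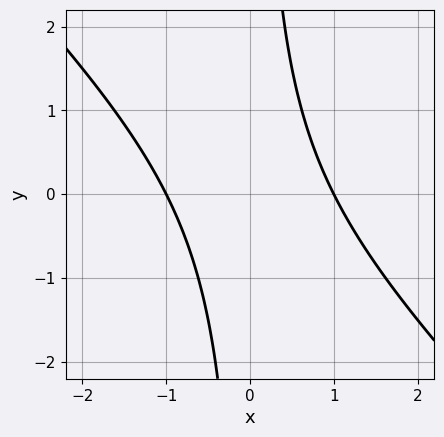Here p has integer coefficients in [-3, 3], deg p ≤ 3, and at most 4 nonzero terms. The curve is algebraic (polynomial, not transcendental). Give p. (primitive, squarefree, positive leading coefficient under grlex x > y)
x^2 + x*y - 1

(a) Degree: a generic line meets the curve in up to 2 points, so deg p = 2.
(b) Reading off the gridlines: it misses every integer gridline on the y-axis; among the integer gridlines, it crosses the x-axis at x ∈ {-1, 1}.
(c) Putting this together gives p.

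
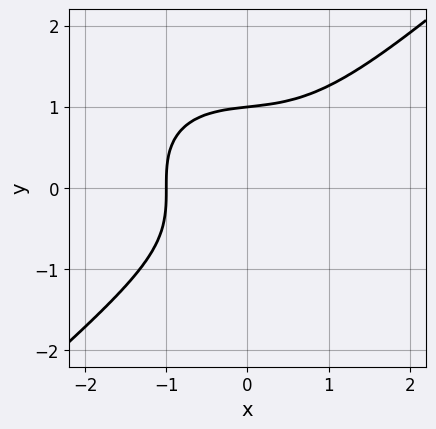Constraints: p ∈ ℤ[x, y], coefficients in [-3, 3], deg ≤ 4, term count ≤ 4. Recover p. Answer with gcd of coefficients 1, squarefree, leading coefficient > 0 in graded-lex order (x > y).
2*x^3 - 3*y^3 + x + 3

1. The degree is 3 — the shape is more complex than any degree-2 curve.
2. Reading off the gridlines: it crosses the x-axis at the gridline x = -1; one y-axis crossing is at y = 1.
3. Matching integer coefficients to the picture gives p.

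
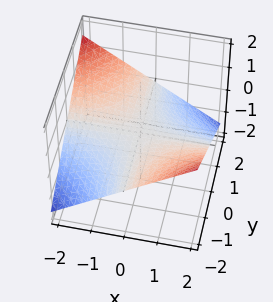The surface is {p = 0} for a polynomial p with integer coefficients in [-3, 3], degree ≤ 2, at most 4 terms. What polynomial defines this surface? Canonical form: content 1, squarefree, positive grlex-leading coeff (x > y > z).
Degree: a saddle surface; a quadric, so deg p = 2.
Against the integer gridlines: every point of the y-axis in the box is on the surface; every point of the x-axis in the box is on the surface.
Matching integer coefficients to the picture gives p.

x*y + 3*z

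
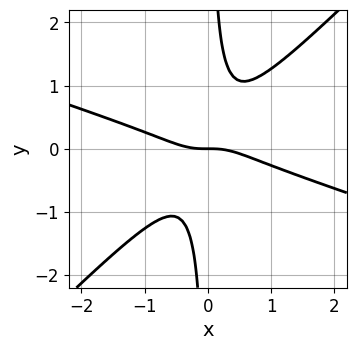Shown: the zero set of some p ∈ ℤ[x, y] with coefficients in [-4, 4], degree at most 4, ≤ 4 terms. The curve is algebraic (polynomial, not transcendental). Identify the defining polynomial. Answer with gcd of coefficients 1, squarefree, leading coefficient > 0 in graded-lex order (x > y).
x^3 + 2*x^2*y - 3*x*y^2 + y

The degree is 3 — the shape is more complex than any degree-2 curve.
From the visible intercepts: it meets the x-axis at x = 0 (among the integer gridlines); one y-axis crossing is at y = 0.
Solving for integer coefficients yields p as stated.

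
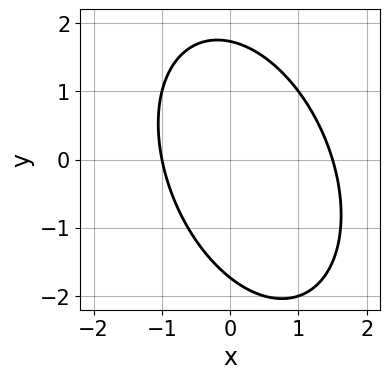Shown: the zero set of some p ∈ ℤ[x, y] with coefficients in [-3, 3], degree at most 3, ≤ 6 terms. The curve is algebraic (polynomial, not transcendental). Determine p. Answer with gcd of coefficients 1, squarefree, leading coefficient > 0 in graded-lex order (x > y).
2*x^2 + x*y + y^2 - x - 3

First, deg p = 2. The shape is more complex than any degree-1 curve.
Then, from the axis intercepts and sections: it meets the x-axis at x = -1 (among the integer gridlines).
Finally, together with the visible shape, these determine p as stated.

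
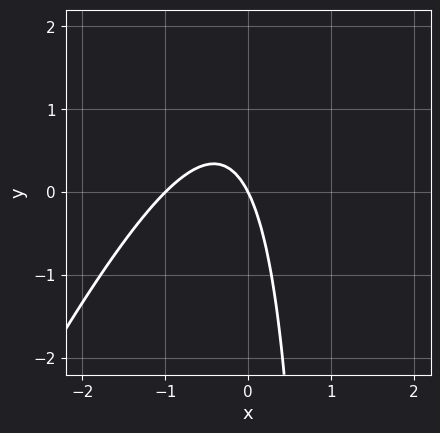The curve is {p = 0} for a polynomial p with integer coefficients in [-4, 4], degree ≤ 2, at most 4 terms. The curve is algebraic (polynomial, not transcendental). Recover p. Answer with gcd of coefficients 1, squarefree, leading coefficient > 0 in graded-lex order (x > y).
1. deg p = 2.
2. From the axis intercepts and sections: among the integer gridlines, it crosses the x-axis at x ∈ {-1, 0}; it meets the y-axis at y = 0 (among the integer gridlines).
3. These observations pin down the coefficients.

2*x^2 - x*y + 2*x + y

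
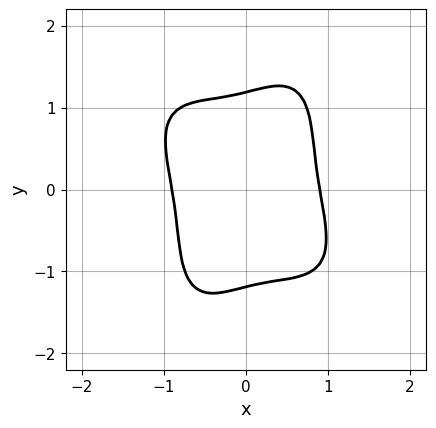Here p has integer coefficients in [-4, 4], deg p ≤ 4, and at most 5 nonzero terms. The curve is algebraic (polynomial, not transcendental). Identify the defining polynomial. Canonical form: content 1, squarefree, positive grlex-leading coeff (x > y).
3*x^4 + 2*x^3*y - x*y^3 + y^4 - 2

1. Degree: the shape is more complex than any degree-3 curve, so deg p = 4.
2. Solving for integer coefficients yields p as stated.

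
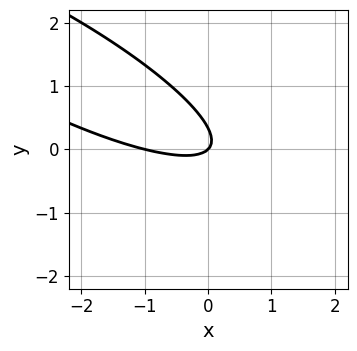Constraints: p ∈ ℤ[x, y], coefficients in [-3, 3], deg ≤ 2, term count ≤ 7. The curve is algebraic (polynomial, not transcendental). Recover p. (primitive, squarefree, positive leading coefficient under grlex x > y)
1. deg p = 2. The shape is more complex than any degree-1 curve.
2. Observable constraints: one y-axis crossing is at y = 0; the x-axis gridline crossings are at x ∈ {-1, 0}.
3. Together with the visible shape, these determine p as stated.

x^2 + 3*x*y + 3*y^2 + x - y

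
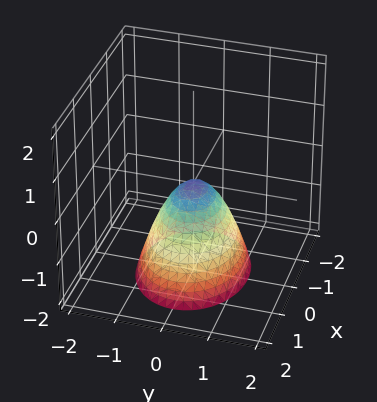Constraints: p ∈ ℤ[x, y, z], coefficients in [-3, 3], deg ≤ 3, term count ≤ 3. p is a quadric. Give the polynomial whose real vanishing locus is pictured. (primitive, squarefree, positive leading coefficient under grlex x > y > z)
2*x^2 + 3*y^2 + 2*z

(a) The degree is 2 — a paraboloid; a quadric.
(b) Symmetries: the x ↦ −x reflection is a symmetry, so x appears only in even powers; it's symmetric under y → −y, forcing even powers of y.
(c) Against the integer gridlines: it crosses the y-axis at the gridline y = 0; one x-axis crossing is at x = 0; one z-axis crossing is at z = 0.
(d) Matching integer coefficients to the picture gives p.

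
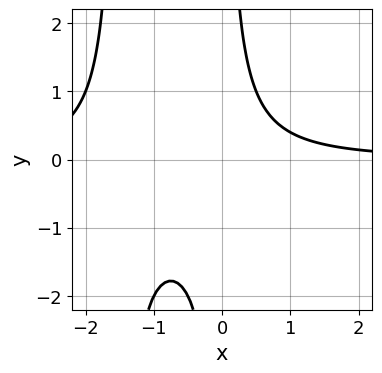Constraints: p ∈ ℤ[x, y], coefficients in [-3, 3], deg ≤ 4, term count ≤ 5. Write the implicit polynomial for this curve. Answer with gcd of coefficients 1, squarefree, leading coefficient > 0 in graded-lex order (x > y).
The degree is 3 — a generic line meets the curve in up to 3 points.
From the visible intercepts: it misses every integer gridline on the y-axis; it misses every integer gridline on the x-axis.
Fitting integer coefficients to these (and the overall shape) gives p.

2*x^2*y + 3*x*y - 2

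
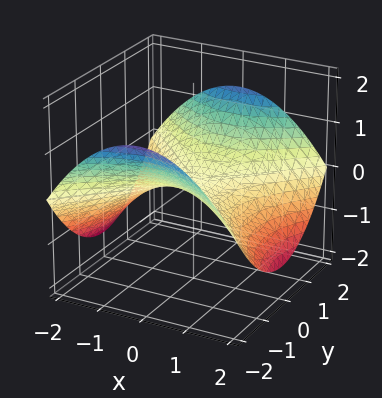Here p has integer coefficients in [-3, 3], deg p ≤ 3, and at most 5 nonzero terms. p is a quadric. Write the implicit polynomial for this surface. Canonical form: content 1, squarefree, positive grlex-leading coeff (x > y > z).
1. The degree is 2 — a hyperbolic paraboloid; a quadric.
2. Symmetries: the x ↦ −x reflection is a symmetry, so x appears only in even powers; mirror symmetry y ↦ −y ⇒ only even powers of y.
3. From the axis intercepts and sections: one y-axis crossing is at y = 0; it meets the x-axis at x = 0 (among the integer gridlines).
4. Assembling these constraints gives the stated polynomial.

x^2 - y^2 + 3*z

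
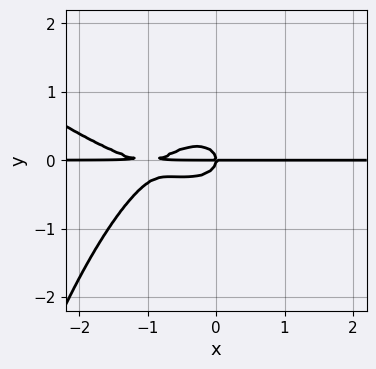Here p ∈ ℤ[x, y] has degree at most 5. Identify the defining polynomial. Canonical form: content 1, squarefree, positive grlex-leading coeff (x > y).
x^3*y + x^2*y^2 + 2*x^2*y + 3*y^3 + x*y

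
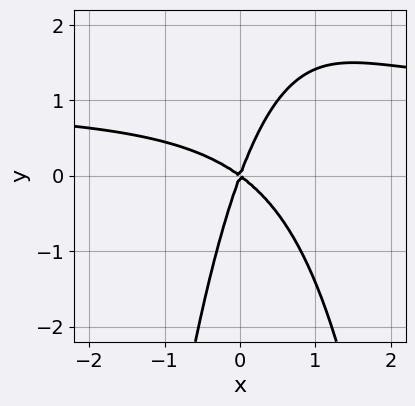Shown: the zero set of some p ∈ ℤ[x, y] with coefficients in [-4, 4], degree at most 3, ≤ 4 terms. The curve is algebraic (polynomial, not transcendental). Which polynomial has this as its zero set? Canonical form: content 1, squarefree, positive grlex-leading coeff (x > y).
2*x^2*y - 2*x^2 - 2*x*y + y^2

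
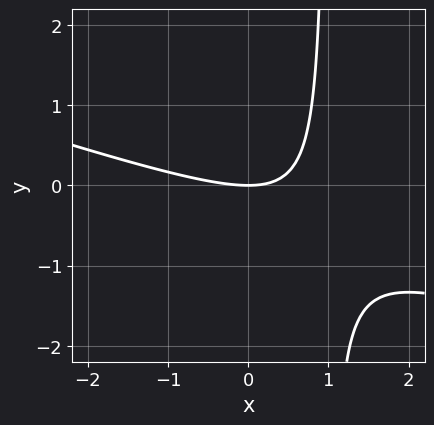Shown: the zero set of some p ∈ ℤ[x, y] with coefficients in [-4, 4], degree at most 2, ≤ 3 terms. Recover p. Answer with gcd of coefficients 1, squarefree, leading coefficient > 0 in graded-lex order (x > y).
1. Degree: no degree-1 curve has this shape, so deg p = 2.
2. Checking where it meets the axes: it crosses the y-axis at the gridline y = 0; it crosses the x-axis at the gridline x = 0.
3. Assembling these constraints gives the stated polynomial.

x^2 + 3*x*y - 3*y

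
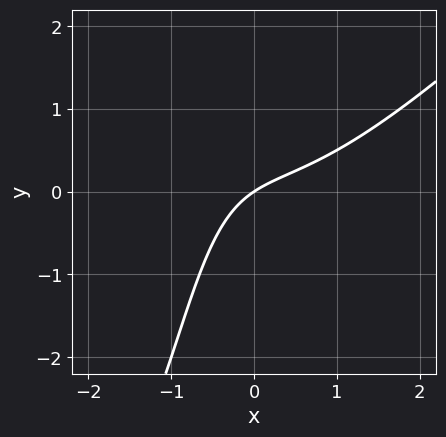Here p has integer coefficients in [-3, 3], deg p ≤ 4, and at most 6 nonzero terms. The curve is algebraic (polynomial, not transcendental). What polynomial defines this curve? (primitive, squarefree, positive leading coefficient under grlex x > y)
First, the degree is 3 — the shape is more complex than any degree-2 curve.
Then, from the axis intercepts and sections: it meets the y-axis at y = 0 (among the integer gridlines); one x-axis crossing is at x = 0.
Finally, together with the visible shape, these determine p as stated.

2*x^3 - 2*x^2*y - 3*x*y + 2*x - 3*y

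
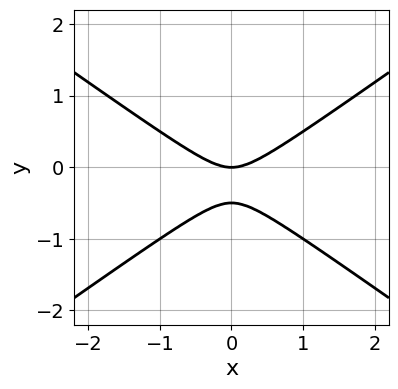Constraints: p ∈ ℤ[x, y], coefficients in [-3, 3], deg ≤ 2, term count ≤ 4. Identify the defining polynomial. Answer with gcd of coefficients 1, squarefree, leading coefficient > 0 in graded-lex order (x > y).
x^2 - 2*y^2 - y

The degree is 2 — the shape is more complex than any degree-1 curve.
Symmetries: the x ↦ −x reflection is a symmetry, so x appears only in even powers.
Reading off the gridlines: one y-axis crossing is at y = 0; one x-axis crossing is at x = 0.
Fitting integer coefficients to these (and the overall shape) gives p.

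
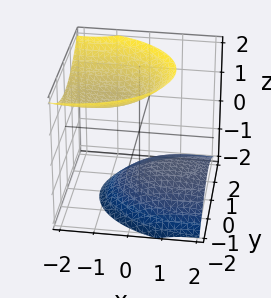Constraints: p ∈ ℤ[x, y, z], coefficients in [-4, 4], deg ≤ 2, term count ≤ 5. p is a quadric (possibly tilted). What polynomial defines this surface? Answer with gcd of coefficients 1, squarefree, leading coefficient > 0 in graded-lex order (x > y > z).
1. The picture has 2 separate pieces. They look like related sheets of one shape, so recover p as a whole.
2. Degree: a generic line meets the surface in up to 2 points, so deg p = 2.
3. Observable constraints: it misses every integer gridline on the y-axis; it misses every integer gridline on the x-axis.
4. These observations pin down the coefficients.

x^2 + 2*x*z + 2*y^2 - 2*z^2 + 3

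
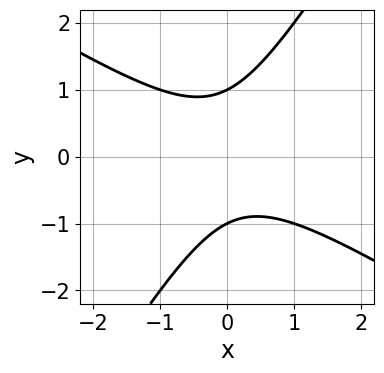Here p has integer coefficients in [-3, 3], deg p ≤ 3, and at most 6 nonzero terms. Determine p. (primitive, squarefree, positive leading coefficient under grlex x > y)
First, degree: a generic line meets the curve in up to 2 points, so deg p = 2.
Then, against the integer gridlines: the curve avoids every integer x-axis point in the box; among the integer gridlines, it crosses the y-axis at y ∈ {-1, 1}.
Finally, putting this together gives p.

x^2 + x*y - y^2 + 1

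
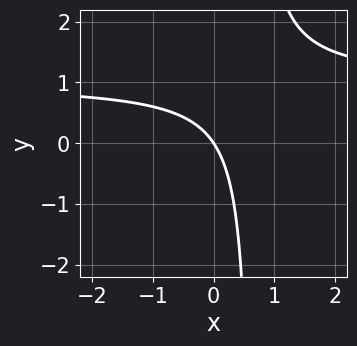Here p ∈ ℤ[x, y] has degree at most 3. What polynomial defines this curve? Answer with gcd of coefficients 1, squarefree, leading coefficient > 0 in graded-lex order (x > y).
3*x*y - 3*x - 2*y

(a) deg p = 2. No degree-1 curve has this shape.
(b) From the axis intercepts and sections: it meets the y-axis at y = 0 (among the integer gridlines); one x-axis crossing is at x = 0.
(c) These observations pin down the coefficients.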